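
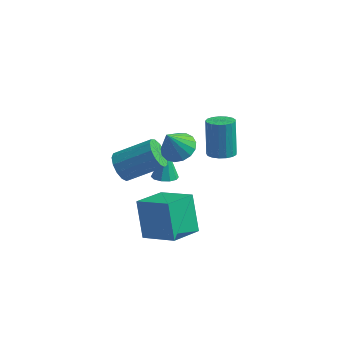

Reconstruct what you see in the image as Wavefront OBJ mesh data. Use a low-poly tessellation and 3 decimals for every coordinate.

v -0.309 0.796 1.002
v 0.05 0.324 1.269
v -0.232 1.012 2.864
v -0.591 1.484 2.598
v 0.256 0.549 1.209
v -0.026 1.237 2.804
v 0.333 0.831 1.101
v 0.051 1.518 2.696
v 0.262 1.104 0.97
v -0.02 1.792 2.566
v 0.061 1.307 0.847
v -0.221 1.995 2.443
v -0.225 1.393 0.76
v -0.507 2.081 2.355
v -0.53 1.342 0.728
v -0.812 2.03 2.323
v -0.784 1.166 0.759
v -1.067 1.854 2.354
v -0.93 0.905 0.845
v -1.212 1.593 2.441
v -0.934 0.62 0.968
v -1.216 1.307 2.563
v -0.794 0.374 1.098
v -1.076 1.062 2.694
v -0.543 0.225 1.207
v -0.825 0.913 2.802
v -0.239 0.207 1.269
v -0.521 0.895 2.864
v -1.473 -1.472 3.249
v -0.711 -1.549 3.443
v -1.827 -1.948 4.451
v -0.798 -1.199 3.556
v -1.04 -0.911 3.599
v -1.381 -0.752 3.562
v -1.743 -0.758 3.453
v -2.043 -0.927 3.297
v -2.213 -1.221 3.131
v -2.213 -1.573 2.991
v -2.044 -1.901 2.911
v -1.743 -2.131 2.908
v -1.381 -2.21 2.984
v -1.04 -2.12 3.12
v -0.798 -1.882 3.286
v -3.643 -2.484 2.152
v -3.234 -2.581 1.556
v -1.767 -2.013 2.471
v -2.177 -1.916 3.068
v -3.373 -2.195 1.539
v -1.906 -1.626 2.454
v -3.598 -1.9 1.717
v -2.131 -1.332 2.632
v -3.838 -1.791 2.033
v -2.371 -1.222 2.948
v -4.016 -1.902 2.387
v -2.549 -1.333 3.302
v -4.075 -2.197 2.666
v -2.608 -1.629 3.582
v -3.998 -2.584 2.783
v -2.531 -2.016 3.698
v -3.808 -2.939 2.699
v -2.341 -2.371 3.614
v -3.566 -3.15 2.441
v -2.099 -2.582 3.357
v -3.348 -3.149 2.092
v -1.881 -2.581 3.007
v -3.225 -2.937 1.762
v -1.758 -2.369 2.677
v -2.521 -0.692 -1.072
v -3.141 -2.053 -0.561
v -0.968 -1.103 -0.282
v -1.588 -2.464 0.229
v -1.952 -1.536 -2.629
v -2.572 -2.897 -2.118
v -0.399 -1.947 -1.839
v -1.019 -3.308 -1.328
v -2.673 0.218 -0.903
v -2.096 0.092 -0.795
v -2.807 0.842 0.543
v -2.113 0.432 -0.943
v -2.345 0.689 -1.076
v -2.701 0.767 -1.143
v -3.047 0.635 -1.118
v -3.249 0.343 -1.011
v -3.232 0.004 -0.862
v -3 -0.254 -0.729
v -2.644 -0.331 -0.663
v -2.298 -0.199 -0.687
f 2 1 5
f 2 5 3
f 3 5 6
f 3 6 4
f 5 1 7
f 5 7 6
f 6 7 8
f 6 8 4
f 7 1 9
f 7 9 8
f 8 9 10
f 8 10 4
f 9 1 11
f 9 11 10
f 10 11 12
f 10 12 4
f 11 1 13
f 11 13 12
f 12 13 14
f 12 14 4
f 13 1 15
f 13 15 14
f 14 15 16
f 14 16 4
f 15 1 17
f 15 17 16
f 16 17 18
f 16 18 4
f 17 1 19
f 17 19 18
f 18 19 20
f 18 20 4
f 19 1 21
f 19 21 20
f 20 21 22
f 20 22 4
f 21 1 23
f 21 23 22
f 22 23 24
f 22 24 4
f 23 1 25
f 23 25 24
f 24 25 26
f 24 26 4
f 25 1 27
f 25 27 26
f 26 27 28
f 26 28 4
f 27 1 2
f 27 2 28
f 28 2 3
f 28 3 4
f 30 29 32
f 30 32 31
f 32 29 33
f 32 33 31
f 33 29 34
f 33 34 31
f 34 29 35
f 34 35 31
f 35 29 36
f 35 36 31
f 36 29 37
f 36 37 31
f 37 29 38
f 37 38 31
f 38 29 39
f 38 39 31
f 39 29 40
f 39 40 31
f 40 29 41
f 40 41 31
f 41 29 42
f 41 42 31
f 42 29 43
f 42 43 31
f 43 29 30
f 43 30 31
f 45 44 48
f 45 48 46
f 46 48 49
f 46 49 47
f 48 44 50
f 48 50 49
f 49 50 51
f 49 51 47
f 50 44 52
f 50 52 51
f 51 52 53
f 51 53 47
f 52 44 54
f 52 54 53
f 53 54 55
f 53 55 47
f 54 44 56
f 54 56 55
f 55 56 57
f 55 57 47
f 56 44 58
f 56 58 57
f 57 58 59
f 57 59 47
f 58 44 60
f 58 60 59
f 59 60 61
f 59 61 47
f 60 44 62
f 60 62 61
f 61 62 63
f 61 63 47
f 62 44 64
f 62 64 63
f 63 64 65
f 63 65 47
f 64 44 66
f 64 66 65
f 65 66 67
f 65 67 47
f 66 44 45
f 66 45 67
f 67 45 46
f 67 46 47
f 69 71 68
f 72 69 68
f 68 71 70
f 70 72 68
f 69 75 71
f 73 69 72
f 73 75 69
f 71 75 70
f 74 72 70
f 70 75 74
f 74 73 72
f 75 73 74
f 77 76 79
f 77 79 78
f 79 76 80
f 79 80 78
f 80 76 81
f 80 81 78
f 81 76 82
f 81 82 78
f 82 76 83
f 82 83 78
f 83 76 84
f 83 84 78
f 84 76 85
f 84 85 78
f 85 76 86
f 85 86 78
f 86 76 87
f 86 87 78
f 87 76 77
f 87 77 78



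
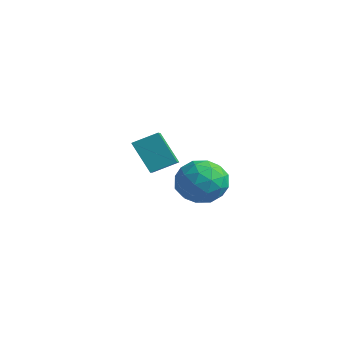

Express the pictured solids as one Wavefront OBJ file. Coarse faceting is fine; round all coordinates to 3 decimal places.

v -0.315 -1.246 -2.836
v 0.15 -0.665 -3.518
v 1.13 -1.635 -2.182
v 1.595 -1.054 -2.864
v 1.029 -0.632 -2.142
v 0.136 -0.391 -2.546
v 1.144 -1.909 -3.154
v 0.251 -1.668 -3.558
v 1.052 -1.074 -3.714
v 0.981 -0.285 -3.089
v 0.299 -2.015 -2.611
v 0.228 -1.226 -1.986
v -0.209 -0.921 -3.235
v 1.489 -1.379 -2.465
v 1.157 -1.131 -2.041
v 1.43 -0.789 -2.442
v -0.217 -0.76 -2.664
v 0.056 -0.419 -3.064
v 0.573 -0.399 -2.255
v 1.224 -1.881 -2.636
v 1.497 -1.54 -3.036
v -0.15 -1.511 -3.258
v 0.123 -1.169 -3.659
v 0.707 -1.901 -3.445
v 0.594 -0.82 -3.75
v 1.443 -1.049 -3.366
v 1.178 -1.551 -3.536
v 0.653 -1.41 -3.774
v 0.553 -0.356 -3.383
v 1.402 -0.585 -2.998
v 1.069 -0.337 -2.574
v 0.545 -0.196 -2.812
v 1.082 -0.597 -3.498
v -0.122 -1.715 -2.702
v 0.727 -1.944 -2.317
v 0.735 -2.104 -2.888
v 0.211 -1.963 -3.126
v -0.163 -1.251 -2.334
v 0.686 -1.48 -1.95
v 0.627 -0.89 -1.926
v 0.102 -0.749 -2.164
v 0.198 -1.703 -2.202
v -3.435 -0.305 -3.884
v -4.261 -0.547 -2.62
v -2.955 0.526 -3.411
v -3.781 0.284 -2.147
v -2.759 -0.884 -3.553
v -3.585 -1.126 -2.289
v -2.279 -0.053 -3.08
v -3.105 -0.295 -1.816
f 1 38 17
f 38 12 41
f 17 41 6
f 38 41 17
f 1 17 13
f 17 6 18
f 13 18 2
f 17 18 13
f 1 13 22
f 13 2 23
f 22 23 8
f 13 23 22
f 1 22 34
f 22 8 37
f 34 37 11
f 22 37 34
f 1 34 38
f 34 11 42
f 38 42 12
f 34 42 38
f 2 18 29
f 18 6 32
f 29 32 10
f 18 32 29
f 6 41 19
f 41 12 40
f 19 40 5
f 41 40 19
f 12 42 39
f 42 11 35
f 39 35 3
f 42 35 39
f 11 37 36
f 37 8 24
f 36 24 7
f 37 24 36
f 8 23 28
f 23 2 25
f 28 25 9
f 23 25 28
f 4 30 16
f 30 10 31
f 16 31 5
f 30 31 16
f 4 16 14
f 16 5 15
f 14 15 3
f 16 15 14
f 4 14 21
f 14 3 20
f 21 20 7
f 14 20 21
f 4 21 26
f 21 7 27
f 26 27 9
f 21 27 26
f 4 26 30
f 26 9 33
f 30 33 10
f 26 33 30
f 5 31 19
f 31 10 32
f 19 32 6
f 31 32 19
f 3 15 39
f 15 5 40
f 39 40 12
f 15 40 39
f 7 20 36
f 20 3 35
f 36 35 11
f 20 35 36
f 9 27 28
f 27 7 24
f 28 24 8
f 27 24 28
f 10 33 29
f 33 9 25
f 29 25 2
f 33 25 29
f 44 46 43
f 47 44 43
f 43 46 45
f 45 47 43
f 44 50 46
f 48 44 47
f 48 50 44
f 46 50 45
f 49 47 45
f 45 50 49
f 49 48 47
f 50 48 49



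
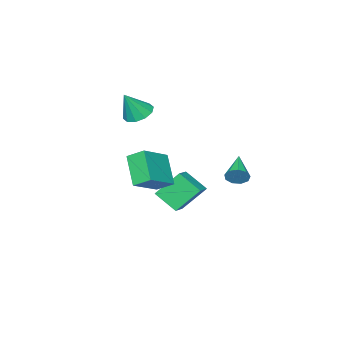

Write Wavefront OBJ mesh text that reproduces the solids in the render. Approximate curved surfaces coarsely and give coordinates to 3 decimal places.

v -2.459 3.143 -0.17
v -2.075 3.001 0.296
v -3.621 2.037 0.45
v -2.325 3.326 0.407
v -2.637 3.565 0.247
v -2.866 3.606 -0.108
v -2.904 3.43 -0.492
v -2.733 3.12 -0.726
v -2.435 2.82 -0.699
v -2.147 2.671 -0.426
v -2.005 2.743 -0.032
v -0.939 -0.868 -2.006
v -1.555 -2.048 -0.649
v -1.319 -0.026 -1.446
v -1.934 -1.206 -0.089
v 0.694 -0.714 -1.131
v 0.079 -1.894 0.226
v 0.315 0.128 -0.571
v -0.301 -1.052 0.786
v -2.228 -3.684 1.9
v -1.613 -3.166 1.623
v -1.452 -3.856 3.3
v -1.978 -2.873 1.861
v -2.438 -2.889 2.114
v -2.818 -3.209 2.285
v -2.972 -3.71 2.309
v -2.843 -4.202 2.177
v -2.478 -4.495 1.939
v -2.018 -4.479 1.686
v -1.638 -4.159 1.515
v -1.484 -3.658 1.491
v -4.325 -0.947 -3.122
v -3.993 -2.131 -2.245
v -3.4 -0.413 -2.751
v -3.068 -1.597 -1.874
v -3.352 -1.683 -4.486
v -3.02 -2.867 -3.609
v -2.427 -1.149 -4.115
v -2.095 -2.333 -3.238
f 2 1 4
f 2 4 3
f 4 1 5
f 4 5 3
f 5 1 6
f 5 6 3
f 6 1 7
f 6 7 3
f 7 1 8
f 7 8 3
f 8 1 9
f 8 9 3
f 9 1 10
f 9 10 3
f 10 1 11
f 10 11 3
f 11 1 2
f 11 2 3
f 13 15 12
f 16 13 12
f 12 15 14
f 14 16 12
f 13 19 15
f 17 13 16
f 17 19 13
f 15 19 14
f 18 16 14
f 14 19 18
f 18 17 16
f 19 17 18
f 21 20 23
f 21 23 22
f 23 20 24
f 23 24 22
f 24 20 25
f 24 25 22
f 25 20 26
f 25 26 22
f 26 20 27
f 26 27 22
f 27 20 28
f 27 28 22
f 28 20 29
f 28 29 22
f 29 20 30
f 29 30 22
f 30 20 31
f 30 31 22
f 31 20 21
f 31 21 22
f 33 35 32
f 36 33 32
f 32 35 34
f 34 36 32
f 33 39 35
f 37 33 36
f 37 39 33
f 35 39 34
f 38 36 34
f 34 39 38
f 38 37 36
f 39 37 38



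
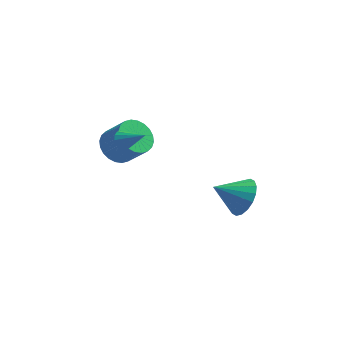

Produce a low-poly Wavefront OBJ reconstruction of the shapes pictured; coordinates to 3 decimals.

v -3.505 0.831 1.976
v -3.225 1.179 1.69
v -2.435 0.569 2.704
v -3.33 1.325 1.897
v -3.482 1.339 2.125
v -3.64 1.217 2.313
v -3.762 0.991 2.411
v -3.815 0.722 2.392
v -3.784 0.483 2.262
v -3.679 0.337 2.055
v -3.527 0.323 1.826
v -3.369 0.445 1.638
v -3.248 0.671 1.541
v -3.195 0.94 1.56
v -4.19 3.296 -0.646
v -3.526 3.881 -1.02
v -2.567 3.528 0.132
v -3.23 2.944 0.506
v -3.711 4.115 -0.794
v -2.752 3.763 0.358
v -3.969 4.225 -0.546
v -3.01 3.873 0.606
v -4.261 4.194 -0.312
v -3.301 3.841 0.84
v -4.541 4.026 -0.13
v -3.582 3.673 1.022
v -4.768 3.746 -0.026
v -3.809 3.394 1.126
v -4.907 3.399 -0.017
v -3.948 3.046 1.135
v -4.937 3.035 -0.103
v -3.978 2.683 1.049
v -4.853 2.712 -0.272
v -3.894 2.359 0.88
v -4.668 2.477 -0.498
v -3.709 2.125 0.654
v -4.41 2.367 -0.746
v -3.451 2.015 0.406
v -4.119 2.399 -0.98
v -3.159 2.046 0.172
v -3.838 2.567 -1.162
v -2.879 2.214 -0.01
v -3.611 2.846 -1.266
v -2.652 2.494 -0.114
v -3.472 3.194 -1.275
v -2.513 2.841 -0.123
v -3.442 3.557 -1.189
v -2.483 3.205 -0.037
v 1.59 3.604 -3.932
v 2.044 4.055 -3.074
v 0.23 3.256 -3.028
v 1.816 4.42 -3.277
v 1.543 4.624 -3.61
v 1.279 4.626 -4.006
v 1.077 4.425 -4.388
v 0.976 4.062 -4.679
v 0.997 3.609 -4.823
v 1.136 3.154 -4.79
v 1.364 2.789 -4.587
v 1.638 2.585 -4.254
v 1.901 2.583 -3.858
v 2.104 2.784 -3.476
v 2.204 3.147 -3.184
v 2.183 3.6 -3.041
f 2 1 4
f 2 4 3
f 4 1 5
f 4 5 3
f 5 1 6
f 5 6 3
f 6 1 7
f 6 7 3
f 7 1 8
f 7 8 3
f 8 1 9
f 8 9 3
f 9 1 10
f 9 10 3
f 10 1 11
f 10 11 3
f 11 1 12
f 11 12 3
f 12 1 13
f 12 13 3
f 13 1 14
f 13 14 3
f 14 1 2
f 14 2 3
f 16 15 19
f 16 19 17
f 17 19 20
f 17 20 18
f 19 15 21
f 19 21 20
f 20 21 22
f 20 22 18
f 21 15 23
f 21 23 22
f 22 23 24
f 22 24 18
f 23 15 25
f 23 25 24
f 24 25 26
f 24 26 18
f 25 15 27
f 25 27 26
f 26 27 28
f 26 28 18
f 27 15 29
f 27 29 28
f 28 29 30
f 28 30 18
f 29 15 31
f 29 31 30
f 30 31 32
f 30 32 18
f 31 15 33
f 31 33 32
f 32 33 34
f 32 34 18
f 33 15 35
f 33 35 34
f 34 35 36
f 34 36 18
f 35 15 37
f 35 37 36
f 36 37 38
f 36 38 18
f 37 15 39
f 37 39 38
f 38 39 40
f 38 40 18
f 39 15 41
f 39 41 40
f 40 41 42
f 40 42 18
f 41 15 43
f 41 43 42
f 42 43 44
f 42 44 18
f 43 15 45
f 43 45 44
f 44 45 46
f 44 46 18
f 45 15 47
f 45 47 46
f 46 47 48
f 46 48 18
f 47 15 16
f 47 16 48
f 48 16 17
f 48 17 18
f 50 49 52
f 50 52 51
f 52 49 53
f 52 53 51
f 53 49 54
f 53 54 51
f 54 49 55
f 54 55 51
f 55 49 56
f 55 56 51
f 56 49 57
f 56 57 51
f 57 49 58
f 57 58 51
f 58 49 59
f 58 59 51
f 59 49 60
f 59 60 51
f 60 49 61
f 60 61 51
f 61 49 62
f 61 62 51
f 62 49 63
f 62 63 51
f 63 49 64
f 63 64 51
f 64 49 50
f 64 50 51



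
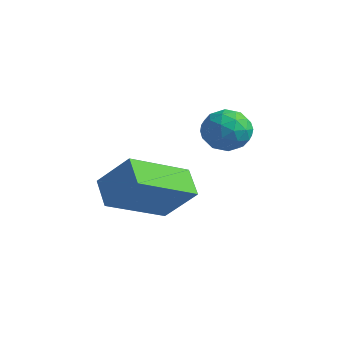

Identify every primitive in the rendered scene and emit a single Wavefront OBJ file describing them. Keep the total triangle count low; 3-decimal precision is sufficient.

v -1.895 -2.792 -0.717
v -2.107 -4.566 0.114
v -1.034 -2.443 0.249
v -1.246 -4.216 1.08
v -1.174 -3.124 -1.24
v -1.386 -4.897 -0.409
v -0.313 -2.774 -0.274
v -0.525 -4.548 0.557
v -0.759 -0.826 0.965
v -0.286 -0.924 1.507
v -1.374 -1.756 1.333
v -0.901 -1.854 1.875
v -1.342 -1.278 1.878
v -0.963 -0.703 1.651
v -0.697 -1.977 1.189
v -0.318 -1.402 0.962
v -0.248 -1.635 1.645
v -0.647 -1.203 2.071
v -1.013 -1.477 0.769
v -1.412 -1.045 1.195
v -0.469 -0.793 1.204
v -1.191 -1.887 1.636
v -1.451 -1.548 1.638
v -1.173 -1.606 1.957
v -0.866 -0.664 1.288
v -0.588 -0.721 1.606
v -1.209 -0.929 1.825
v -1.072 -1.959 1.234
v -0.794 -2.016 1.552
v -0.487 -1.074 0.883
v -0.209 -1.132 1.202
v -0.451 -1.751 1.015
v -0.169 -1.269 1.603
v -0.53 -1.815 1.82
v -0.41 -1.888 1.417
v -0.187 -1.55 1.283
v -0.403 -1.015 1.854
v -0.764 -1.562 2.07
v -1.023 -1.223 2.072
v -0.8 -0.885 1.938
v -0.381 -1.433 1.935
v -0.896 -1.118 0.77
v -1.257 -1.665 0.986
v -0.86 -1.795 0.902
v -0.637 -1.457 0.768
v -1.13 -0.865 1.02
v -1.491 -1.411 1.237
v -1.473 -1.13 1.557
v -1.25 -0.792 1.423
v -1.279 -1.247 0.905
f 2 4 1
f 5 2 1
f 1 4 3
f 3 5 1
f 2 8 4
f 6 2 5
f 6 8 2
f 4 8 3
f 7 5 3
f 3 8 7
f 7 6 5
f 8 6 7
f 9 46 25
f 46 20 49
f 25 49 14
f 46 49 25
f 9 25 21
f 25 14 26
f 21 26 10
f 25 26 21
f 9 21 30
f 21 10 31
f 30 31 16
f 21 31 30
f 9 30 42
f 30 16 45
f 42 45 19
f 30 45 42
f 9 42 46
f 42 19 50
f 46 50 20
f 42 50 46
f 10 26 37
f 26 14 40
f 37 40 18
f 26 40 37
f 14 49 27
f 49 20 48
f 27 48 13
f 49 48 27
f 20 50 47
f 50 19 43
f 47 43 11
f 50 43 47
f 19 45 44
f 45 16 32
f 44 32 15
f 45 32 44
f 16 31 36
f 31 10 33
f 36 33 17
f 31 33 36
f 12 38 24
f 38 18 39
f 24 39 13
f 38 39 24
f 12 24 22
f 24 13 23
f 22 23 11
f 24 23 22
f 12 22 29
f 22 11 28
f 29 28 15
f 22 28 29
f 12 29 34
f 29 15 35
f 34 35 17
f 29 35 34
f 12 34 38
f 34 17 41
f 38 41 18
f 34 41 38
f 13 39 27
f 39 18 40
f 27 40 14
f 39 40 27
f 11 23 47
f 23 13 48
f 47 48 20
f 23 48 47
f 15 28 44
f 28 11 43
f 44 43 19
f 28 43 44
f 17 35 36
f 35 15 32
f 36 32 16
f 35 32 36
f 18 41 37
f 41 17 33
f 37 33 10
f 41 33 37



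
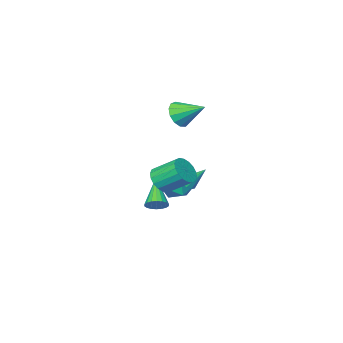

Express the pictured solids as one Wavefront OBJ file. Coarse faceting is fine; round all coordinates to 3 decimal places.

v -1.394 -3.183 -3.1
v -0.626 -3.696 -3.686
v -2.634 -4.224 -3.814
v -1.866 -4.737 -4.4
v -1.902 -4.864 -3.314
v -1.136 -4.221 -2.873
v -2.124 -3.699 -4.627
v -1.358 -3.056 -4.186
v -1.077 -4.015 -4.629
v -0.94 -4.735 -3.818
v -2.32 -3.185 -3.682
v -2.183 -3.905 -2.871
v 3.665 1.117 -1.992
v 4.232 0.822 -1.875
v 2.735 -0.137 -0.648
v 4.229 1.035 -1.679
v 4.114 1.264 -1.545
v 3.91 1.464 -1.499
v 3.657 1.595 -1.551
v 3.406 1.632 -1.69
v 3.207 1.567 -1.889
v 3.098 1.412 -2.109
v 3.102 1.2 -2.305
v 3.217 0.971 -2.439
v 3.421 0.771 -2.484
v 3.673 0.639 -2.432
v 3.924 0.603 -2.293
v 4.123 0.668 -2.094
v 0.346 -1.209 3.04
v 0.676 -1.522 3.828
v -0.286 0.189 3.86
v 1.046 -1.234 3.621
v 1.193 -0.938 3.229
v 1.072 -0.728 2.777
v 0.719 -0.671 2.409
v 0.248 -0.785 2.241
v -0.192 -1.034 2.327
v -0.461 -1.338 2.639
v -0.474 -1.602 3.078
v -0.227 -1.741 3.506
v 0.201 -1.711 3.785
v 4.247 2.288 0.403
v 5.03 2.657 0.49
v 4.376 3.822 1.424
v 3.593 3.452 1.337
v 4.887 2.83 0.174
v 4.234 3.995 1.108
v 4.618 2.896 -0.096
v 3.964 4.061 0.838
v 4.275 2.841 -0.268
v 3.622 4.006 0.667
v 3.927 2.677 -0.306
v 3.273 3.842 0.628
v 3.642 2.435 -0.204
v 2.988 3.6 0.73
v 3.477 2.164 0.018
v 2.823 3.329 0.952
v 3.464 1.918 0.316
v 2.81 3.083 1.25
v 3.606 1.745 0.632
v 2.953 2.91 1.566
v 3.876 1.679 0.902
v 3.222 2.844 1.836
v 4.218 1.734 1.073
v 3.565 2.899 2.008
v 4.567 1.898 1.112
v 3.913 3.063 2.046
v 4.852 2.14 1.01
v 4.198 3.305 1.944
v 5.017 2.411 0.788
v 4.363 3.576 1.722
v 1.216 0.643 -1.214
v 1.582 0.983 -1.315
v 0.724 1.517 -0.046
v 1.327 1.062 -1.482
v 1.029 0.981 -1.546
v 0.803 0.771 -1.484
v 0.734 0.512 -1.319
v 0.85 0.302 -1.113
v 1.105 0.223 -0.946
v 1.403 0.304 -0.882
v 1.629 0.514 -0.944
v 1.697 0.774 -1.109
f 1 12 6
f 1 6 2
f 1 2 8
f 1 8 11
f 1 11 12
f 2 6 10
f 6 12 5
f 12 11 3
f 11 8 7
f 8 2 9
f 4 10 5
f 4 5 3
f 4 3 7
f 4 7 9
f 4 9 10
f 5 10 6
f 3 5 12
f 7 3 11
f 9 7 8
f 10 9 2
f 14 13 16
f 14 16 15
f 16 13 17
f 16 17 15
f 17 13 18
f 17 18 15
f 18 13 19
f 18 19 15
f 19 13 20
f 19 20 15
f 20 13 21
f 20 21 15
f 21 13 22
f 21 22 15
f 22 13 23
f 22 23 15
f 23 13 24
f 23 24 15
f 24 13 25
f 24 25 15
f 25 13 26
f 25 26 15
f 26 13 27
f 26 27 15
f 27 13 28
f 27 28 15
f 28 13 14
f 28 14 15
f 30 29 32
f 30 32 31
f 32 29 33
f 32 33 31
f 33 29 34
f 33 34 31
f 34 29 35
f 34 35 31
f 35 29 36
f 35 36 31
f 36 29 37
f 36 37 31
f 37 29 38
f 37 38 31
f 38 29 39
f 38 39 31
f 39 29 40
f 39 40 31
f 40 29 41
f 40 41 31
f 41 29 30
f 41 30 31
f 43 42 46
f 43 46 44
f 44 46 47
f 44 47 45
f 46 42 48
f 46 48 47
f 47 48 49
f 47 49 45
f 48 42 50
f 48 50 49
f 49 50 51
f 49 51 45
f 50 42 52
f 50 52 51
f 51 52 53
f 51 53 45
f 52 42 54
f 52 54 53
f 53 54 55
f 53 55 45
f 54 42 56
f 54 56 55
f 55 56 57
f 55 57 45
f 56 42 58
f 56 58 57
f 57 58 59
f 57 59 45
f 58 42 60
f 58 60 59
f 59 60 61
f 59 61 45
f 60 42 62
f 60 62 61
f 61 62 63
f 61 63 45
f 62 42 64
f 62 64 63
f 63 64 65
f 63 65 45
f 64 42 66
f 64 66 65
f 65 66 67
f 65 67 45
f 66 42 68
f 66 68 67
f 67 68 69
f 67 69 45
f 68 42 70
f 68 70 69
f 69 70 71
f 69 71 45
f 70 42 43
f 70 43 71
f 71 43 44
f 71 44 45
f 73 72 75
f 73 75 74
f 75 72 76
f 75 76 74
f 76 72 77
f 76 77 74
f 77 72 78
f 77 78 74
f 78 72 79
f 78 79 74
f 79 72 80
f 79 80 74
f 80 72 81
f 80 81 74
f 81 72 82
f 81 82 74
f 82 72 83
f 82 83 74
f 83 72 73
f 83 73 74



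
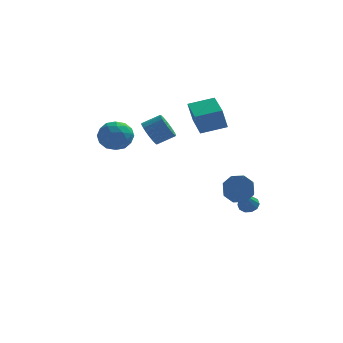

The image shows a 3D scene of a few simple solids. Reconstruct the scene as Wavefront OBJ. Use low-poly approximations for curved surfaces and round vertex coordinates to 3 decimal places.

v -4.274 3.789 1.808
v -3.681 3.61 2.632
v -3.579 2.49 1.028
v -2.986 2.311 1.852
v -4.002 2.146 1.902
v -4.432 2.949 2.384
v -2.828 3.151 1.276
v -3.258 3.954 1.758
v -2.788 3.216 2.303
v -3.514 2.595 2.69
v -3.746 3.505 0.97
v -4.472 2.884 1.357
v -4.038 3.814 2.289
v -3.222 2.286 1.371
v -3.819 2.19 1.4
v -3.471 2.085 1.885
v -4.48 3.425 2.143
v -4.132 3.32 2.627
v -4.32 2.46 2.198
v -3.128 2.78 1.033
v -2.78 2.675 1.517
v -3.789 4.015 1.775
v -3.441 3.91 2.26
v -2.94 3.64 1.462
v -3.165 3.477 2.58
v -2.757 2.713 2.121
v -2.664 3.207 1.782
v -2.916 3.679 2.066
v -3.592 3.112 2.807
v -3.183 2.348 2.348
v -3.781 2.251 2.378
v -4.033 2.723 2.661
v -3.067 2.88 2.614
v -4.077 3.752 1.312
v -3.668 2.988 0.853
v -3.227 3.377 0.999
v -3.479 3.849 1.282
v -4.503 3.387 1.539
v -4.095 2.623 1.08
v -4.344 2.421 1.594
v -4.596 2.893 1.878
v -4.193 3.22 1.046
v -1.646 -0.172 3.306
v -1.318 0.125 2.65
v -0.367 0.288 3.199
v -0.694 -0.008 3.854
v -1.445 0.393 2.791
v -0.494 0.556 3.339
v -1.607 0.564 3.02
v -0.656 0.727 3.569
v -1.775 0.608 3.299
v -0.824 0.771 3.848
v -1.921 0.517 3.579
v -0.97 0.68 4.127
v -2.019 0.306 3.811
v -1.068 0.47 4.36
v -2.053 0.014 3.957
v -1.102 0.177 4.505
v -2.016 -0.311 3.989
v -1.065 -0.148 4.538
v -1.915 -0.612 3.904
v -0.964 -0.449 4.452
v -1.767 -0.836 3.715
v -0.816 -0.673 4.263
v -1.599 -0.946 3.455
v -0.648 -0.783 4.004
v -1.438 -0.922 3.17
v -0.487 -0.758 3.718
v -1.314 -0.768 2.908
v -0.362 -0.605 3.456
v -1.246 -0.511 2.714
v -0.295 -0.347 3.263
v -1.248 -0.195 2.623
v -0.297 -0.032 3.172
v 2.915 -2.13 0.295
v 3.641 -1.938 0.599
v 3.65 -3.098 1.309
v 2.925 -3.29 1.005
v 3.174 -1.728 0.948
v 3.183 -2.887 1.659
v 2.555 -1.753 0.915
v 2.565 -2.913 1.625
v 2.148 -2 0.518
v 2.157 -3.159 1.229
v 2.19 -2.322 -0.009
v 2.199 -3.482 0.701
v 2.657 -2.533 -0.359
v 2.666 -3.692 0.352
v 3.275 -2.507 -0.325
v 3.285 -3.667 0.385
v 3.683 -2.261 0.071
v 3.692 -3.42 0.782
v 0.835 2.3 2.396
v 0.555 2.09 3.648
v 0.374 4.162 2.605
v 0.094 3.952 3.857
v 2.246 2.608 2.763
v 1.966 2.398 4.015
v 1.785 4.47 2.972
v 1.505 4.26 4.224
v 3.383 2.05 -2.616
v 3.958 1.955 -2.523
v 2.957 0.83 -1.224
v 3.854 2.233 -2.312
v 3.57 2.441 -2.216
v 3.215 2.5 -2.274
v 2.924 2.386 -2.463
v 2.809 2.144 -2.71
v 2.913 1.866 -2.921
v 3.197 1.658 -3.016
v 3.552 1.6 -2.959
v 3.843 1.713 -2.77
f 1 38 17
f 38 12 41
f 17 41 6
f 38 41 17
f 1 17 13
f 17 6 18
f 13 18 2
f 17 18 13
f 1 13 22
f 13 2 23
f 22 23 8
f 13 23 22
f 1 22 34
f 22 8 37
f 34 37 11
f 22 37 34
f 1 34 38
f 34 11 42
f 38 42 12
f 34 42 38
f 2 18 29
f 18 6 32
f 29 32 10
f 18 32 29
f 6 41 19
f 41 12 40
f 19 40 5
f 41 40 19
f 12 42 39
f 42 11 35
f 39 35 3
f 42 35 39
f 11 37 36
f 37 8 24
f 36 24 7
f 37 24 36
f 8 23 28
f 23 2 25
f 28 25 9
f 23 25 28
f 4 30 16
f 30 10 31
f 16 31 5
f 30 31 16
f 4 16 14
f 16 5 15
f 14 15 3
f 16 15 14
f 4 14 21
f 14 3 20
f 21 20 7
f 14 20 21
f 4 21 26
f 21 7 27
f 26 27 9
f 21 27 26
f 4 26 30
f 26 9 33
f 30 33 10
f 26 33 30
f 5 31 19
f 31 10 32
f 19 32 6
f 31 32 19
f 3 15 39
f 15 5 40
f 39 40 12
f 15 40 39
f 7 20 36
f 20 3 35
f 36 35 11
f 20 35 36
f 9 27 28
f 27 7 24
f 28 24 8
f 27 24 28
f 10 33 29
f 33 9 25
f 29 25 2
f 33 25 29
f 44 43 47
f 44 47 45
f 45 47 48
f 45 48 46
f 47 43 49
f 47 49 48
f 48 49 50
f 48 50 46
f 49 43 51
f 49 51 50
f 50 51 52
f 50 52 46
f 51 43 53
f 51 53 52
f 52 53 54
f 52 54 46
f 53 43 55
f 53 55 54
f 54 55 56
f 54 56 46
f 55 43 57
f 55 57 56
f 56 57 58
f 56 58 46
f 57 43 59
f 57 59 58
f 58 59 60
f 58 60 46
f 59 43 61
f 59 61 60
f 60 61 62
f 60 62 46
f 61 43 63
f 61 63 62
f 62 63 64
f 62 64 46
f 63 43 65
f 63 65 64
f 64 65 66
f 64 66 46
f 65 43 67
f 65 67 66
f 66 67 68
f 66 68 46
f 67 43 69
f 67 69 68
f 68 69 70
f 68 70 46
f 69 43 71
f 69 71 70
f 70 71 72
f 70 72 46
f 71 43 73
f 71 73 72
f 72 73 74
f 72 74 46
f 73 43 44
f 73 44 74
f 74 44 45
f 74 45 46
f 76 75 79
f 76 79 77
f 77 79 80
f 77 80 78
f 79 75 81
f 79 81 80
f 80 81 82
f 80 82 78
f 81 75 83
f 81 83 82
f 82 83 84
f 82 84 78
f 83 75 85
f 83 85 84
f 84 85 86
f 84 86 78
f 85 75 87
f 85 87 86
f 86 87 88
f 86 88 78
f 87 75 89
f 87 89 88
f 88 89 90
f 88 90 78
f 89 75 91
f 89 91 90
f 90 91 92
f 90 92 78
f 91 75 76
f 91 76 92
f 92 76 77
f 92 77 78
f 94 96 93
f 97 94 93
f 93 96 95
f 95 97 93
f 94 100 96
f 98 94 97
f 98 100 94
f 96 100 95
f 99 97 95
f 95 100 99
f 99 98 97
f 100 98 99
f 102 101 104
f 102 104 103
f 104 101 105
f 104 105 103
f 105 101 106
f 105 106 103
f 106 101 107
f 106 107 103
f 107 101 108
f 107 108 103
f 108 101 109
f 108 109 103
f 109 101 110
f 109 110 103
f 110 101 111
f 110 111 103
f 111 101 112
f 111 112 103
f 112 101 102
f 112 102 103



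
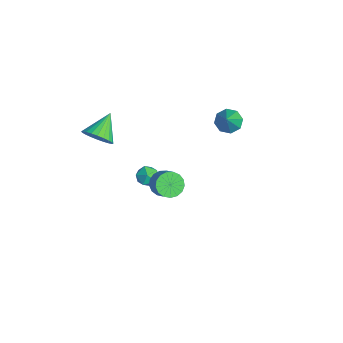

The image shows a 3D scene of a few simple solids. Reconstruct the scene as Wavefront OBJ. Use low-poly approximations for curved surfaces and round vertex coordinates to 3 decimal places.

v -2.916 -4.16 1.222
v -2.323 -4.297 2.028
v -3.984 -3.04 2.198
v -2.151 -3.986 1.858
v -2.096 -3.701 1.592
v -2.166 -3.486 1.269
v -2.349 -3.374 0.939
v -2.62 -3.381 0.652
v -2.935 -3.507 0.452
v -3.247 -3.733 0.369
v -3.509 -4.023 0.416
v -3.681 -4.335 0.586
v -3.736 -4.62 0.852
v -3.667 -4.835 1.175
v -3.483 -4.947 1.505
v -3.213 -4.939 1.792
v -2.897 -4.813 1.992
v -2.585 -4.588 2.075
v 1.064 -1.448 -0.066
v 1.585 -1.205 -0.692
v 2.517 -1.109 0.12
v 1.996 -1.352 0.746
v 1.429 -0.856 -0.555
v 2.361 -0.76 0.258
v 1.189 -0.642 -0.305
v 2.121 -0.546 0.508
v 0.921 -0.613 -0.001
v 1.853 -0.517 0.812
v 0.685 -0.775 0.289
v 1.617 -0.679 1.101
v 0.537 -1.091 0.497
v 1.468 -0.995 1.309
v 0.509 -1.489 0.576
v 1.44 -1.394 1.388
v 0.608 -1.878 0.508
v 1.54 -1.782 1.32
v 0.812 -2.168 0.308
v 1.743 -2.072 1.121
v 1.073 -2.293 0.023
v 2.005 -2.197 0.835
v 1.333 -2.225 -0.283
v 2.265 -2.129 0.53
v 1.531 -1.978 -0.539
v 2.463 -1.882 0.274
v 1.622 -1.61 -0.687
v 2.554 -1.515 0.126
v -3.049 3.877 0.145
v -2.388 3.793 -0.399
v -1.911 3.323 1.615
v -2.427 4.397 -0.141
v -2.83 4.697 0.284
v -3.362 4.516 0.628
v -3.71 3.961 0.688
v -3.671 3.356 0.43
v -3.268 3.057 0.005
v -2.736 3.238 -0.338
v -2.409 -0.651 -3.314
v -1.768 -1.008 -3.027
v -3.112 -1.672 -3.013
v -2.471 -2.029 -2.726
v -2.775 -1.405 -2.352
v -2.34 -0.774 -2.538
v -2.54 -1.906 -3.502
v -2.105 -1.275 -3.688
v -1.848 -1.784 -3.143
v -1.993 -1.474 -2.433
v -2.887 -1.206 -3.607
v -3.032 -0.896 -2.897
f 2 1 4
f 2 4 3
f 4 1 5
f 4 5 3
f 5 1 6
f 5 6 3
f 6 1 7
f 6 7 3
f 7 1 8
f 7 8 3
f 8 1 9
f 8 9 3
f 9 1 10
f 9 10 3
f 10 1 11
f 10 11 3
f 11 1 12
f 11 12 3
f 12 1 13
f 12 13 3
f 13 1 14
f 13 14 3
f 14 1 15
f 14 15 3
f 15 1 16
f 15 16 3
f 16 1 17
f 16 17 3
f 17 1 18
f 17 18 3
f 18 1 2
f 18 2 3
f 20 19 23
f 20 23 21
f 21 23 24
f 21 24 22
f 23 19 25
f 23 25 24
f 24 25 26
f 24 26 22
f 25 19 27
f 25 27 26
f 26 27 28
f 26 28 22
f 27 19 29
f 27 29 28
f 28 29 30
f 28 30 22
f 29 19 31
f 29 31 30
f 30 31 32
f 30 32 22
f 31 19 33
f 31 33 32
f 32 33 34
f 32 34 22
f 33 19 35
f 33 35 34
f 34 35 36
f 34 36 22
f 35 19 37
f 35 37 36
f 36 37 38
f 36 38 22
f 37 19 39
f 37 39 38
f 38 39 40
f 38 40 22
f 39 19 41
f 39 41 40
f 40 41 42
f 40 42 22
f 41 19 43
f 41 43 42
f 42 43 44
f 42 44 22
f 43 19 45
f 43 45 44
f 44 45 46
f 44 46 22
f 45 19 20
f 45 20 46
f 46 20 21
f 46 21 22
f 48 47 50
f 48 50 49
f 50 47 51
f 50 51 49
f 51 47 52
f 51 52 49
f 52 47 53
f 52 53 49
f 53 47 54
f 53 54 49
f 54 47 55
f 54 55 49
f 55 47 56
f 55 56 49
f 56 47 48
f 56 48 49
f 57 68 62
f 57 62 58
f 57 58 64
f 57 64 67
f 57 67 68
f 58 62 66
f 62 68 61
f 68 67 59
f 67 64 63
f 64 58 65
f 60 66 61
f 60 61 59
f 60 59 63
f 60 63 65
f 60 65 66
f 61 66 62
f 59 61 68
f 63 59 67
f 65 63 64
f 66 65 58



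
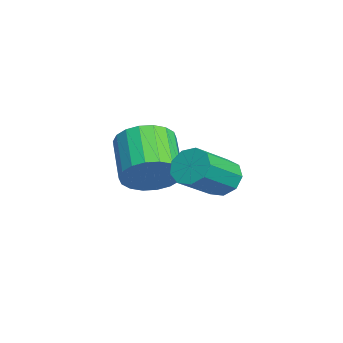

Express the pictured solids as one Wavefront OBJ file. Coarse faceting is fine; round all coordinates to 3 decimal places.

v 1.603 -3.073 -3.214
v 2.162 -3.717 -2.519
v 0.535 -3.931 -1.411
v -0.023 -3.287 -2.106
v 2.23 -3.27 -2.332
v 0.603 -3.484 -1.224
v 2.175 -2.784 -2.32
v 0.548 -2.998 -1.211
v 2.006 -2.355 -2.484
v 0.379 -2.569 -1.376
v 1.758 -2.068 -2.794
v 0.131 -2.282 -1.686
v 1.479 -1.98 -3.186
v -0.148 -2.194 -2.078
v 1.224 -2.109 -3.584
v -0.402 -2.323 -2.476
v 1.045 -2.429 -3.909
v -0.582 -2.643 -2.801
v 0.977 -2.876 -4.096
v -0.65 -3.09 -2.988
v 1.032 -3.362 -4.109
v -0.595 -3.576 -3
v 1.201 -3.791 -3.944
v -0.426 -4.005 -2.836
v 1.449 -4.078 -3.634
v -0.178 -4.292 -2.526
v 1.728 -4.166 -3.242
v 0.101 -4.38 -2.134
v 1.982 -4.037 -2.844
v 0.356 -4.251 -1.736
v 3.17 -0.755 -2.684
v 3.598 -0.115 -2.467
v 4.737 -1.204 -1.499
v 4.31 -1.845 -1.716
v 3.2 -0.207 -2.102
v 4.34 -1.296 -1.134
v 2.789 -0.556 -2.01
v 3.928 -1.645 -1.042
v 2.555 -0.998 -2.233
v 3.695 -2.087 -1.265
v 2.61 -1.326 -2.667
v 3.75 -2.416 -1.699
v 2.927 -1.388 -3.109
v 4.066 -2.477 -2.141
v 3.357 -1.153 -3.352
v 4.497 -2.243 -2.384
v 3.7 -0.733 -3.283
v 4.84 -1.822 -2.315
v 3.795 -0.323 -2.933
v 4.935 -1.412 -1.965
f 2 1 5
f 2 5 3
f 3 5 6
f 3 6 4
f 5 1 7
f 5 7 6
f 6 7 8
f 6 8 4
f 7 1 9
f 7 9 8
f 8 9 10
f 8 10 4
f 9 1 11
f 9 11 10
f 10 11 12
f 10 12 4
f 11 1 13
f 11 13 12
f 12 13 14
f 12 14 4
f 13 1 15
f 13 15 14
f 14 15 16
f 14 16 4
f 15 1 17
f 15 17 16
f 16 17 18
f 16 18 4
f 17 1 19
f 17 19 18
f 18 19 20
f 18 20 4
f 19 1 21
f 19 21 20
f 20 21 22
f 20 22 4
f 21 1 23
f 21 23 22
f 22 23 24
f 22 24 4
f 23 1 25
f 23 25 24
f 24 25 26
f 24 26 4
f 25 1 27
f 25 27 26
f 26 27 28
f 26 28 4
f 27 1 29
f 27 29 28
f 28 29 30
f 28 30 4
f 29 1 2
f 29 2 30
f 30 2 3
f 30 3 4
f 32 31 35
f 32 35 33
f 33 35 36
f 33 36 34
f 35 31 37
f 35 37 36
f 36 37 38
f 36 38 34
f 37 31 39
f 37 39 38
f 38 39 40
f 38 40 34
f 39 31 41
f 39 41 40
f 40 41 42
f 40 42 34
f 41 31 43
f 41 43 42
f 42 43 44
f 42 44 34
f 43 31 45
f 43 45 44
f 44 45 46
f 44 46 34
f 45 31 47
f 45 47 46
f 46 47 48
f 46 48 34
f 47 31 49
f 47 49 48
f 48 49 50
f 48 50 34
f 49 31 32
f 49 32 50
f 50 32 33
f 50 33 34



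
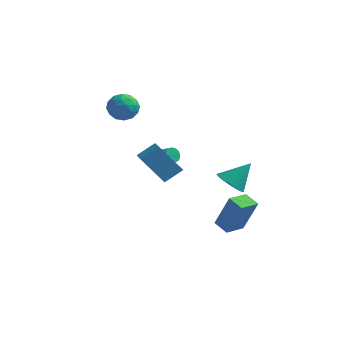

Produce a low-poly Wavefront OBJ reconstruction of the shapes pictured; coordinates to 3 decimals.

v -0.949 -3.117 2.037
v -0.231 -2.387 2.719
v 0.318 -2.963 0.537
v 1.036 -2.233 1.218
v -0.176 -4.367 2.562
v 0.542 -3.637 3.243
v 1.091 -4.213 1.061
v 1.809 -3.483 1.743
v -4.045 0.893 3.428
v -3.426 0.803 2.704
v -3.194 -0.083 4.276
v -2.575 -0.173 3.552
v -2.638 0.655 4.028
v -3.164 1.258 3.504
v -3.456 -0.538 3.476
v -3.982 0.065 2.952
v -3.062 -0.081 2.734
v -2.556 0.656 3.075
v -4.064 0.064 3.905
v -3.558 0.801 4.246
v -3.81 0.934 2.991
v -2.81 -0.214 3.989
v -2.847 0.273 4.269
v -2.483 0.22 3.843
v -3.656 1.201 3.461
v -3.292 1.148 3.036
v -2.829 1.061 3.815
v -3.328 -0.428 3.944
v -2.964 -0.481 3.519
v -4.137 0.5 3.137
v -3.773 0.447 2.711
v -3.791 -0.341 3.165
v -3.232 0.361 2.583
v -2.732 -0.213 3.082
v -3.25 -0.427 3.037
v -3.559 -0.072 2.729
v -2.935 0.795 2.784
v -2.435 0.221 3.283
v -2.472 0.707 3.562
v -2.781 1.062 3.254
v -2.721 0.275 2.802
v -4.185 0.499 3.697
v -3.685 -0.075 4.196
v -3.839 -0.342 3.726
v -4.148 0.013 3.418
v -3.888 0.933 3.898
v -3.388 0.359 4.397
v -3.061 0.792 4.251
v -3.37 1.147 3.943
v -3.899 0.445 4.178
v -0.887 -0.519 0.537
v -0.676 -0.659 0.106
v 0.338 -1.001 0.712
v 0.127 -0.861 1.143
v -0.62 -0.473 0.116
v 0.394 -0.815 0.723
v -0.604 -0.294 0.191
v 0.41 -0.635 0.798
v -0.632 -0.148 0.319
v 0.382 -0.49 0.925
v -0.698 -0.06 0.48
v 0.316 -0.402 1.086
v -0.793 -0.041 0.649
v 0.221 -0.383 1.255
v -0.902 -0.095 0.801
v 0.112 -0.437 1.408
v -1.009 -0.214 0.913
v 0.005 -0.555 1.52
v -1.098 -0.379 0.968
v -0.084 -0.721 1.574
v -1.154 -0.565 0.957
v -0.14 -0.907 1.564
v -1.17 -0.745 0.882
v -0.156 -1.086 1.489
v -1.142 -0.89 0.755
v -0.128 -1.232 1.361
v -1.076 -0.978 0.594
v -0.062 -1.32 1.2
v -0.981 -0.997 0.425
v 0.033 -1.339 1.031
v -0.872 -0.943 0.272
v 0.142 -1.285 0.879
v -0.765 -0.825 0.16
v 0.249 -1.166 0.767
v 2.589 -1.02 -3.44
v 3.382 -0.96 -1.4
v 3.069 0.178 -3.662
v 3.862 0.239 -1.622
v 3.438 -1.419 -3.758
v 4.231 -1.358 -1.718
v 3.918 -0.22 -3.98
v 4.711 -0.16 -1.94
v 2.289 1.961 -2.033
v 2.829 1.196 -1.872
v 3.151 2.839 -0.747
v 3.03 1.374 -2.128
v 3.118 1.641 -2.37
v 3.08 1.957 -2.56
v 2.921 2.273 -2.67
v 2.666 2.542 -2.683
v 2.354 2.722 -2.597
v 2.032 2.787 -2.425
v 1.749 2.726 -2.194
v 1.548 2.548 -1.938
v 1.46 2.281 -1.696
v 1.499 1.965 -1.506
v 1.657 1.648 -1.396
v 1.912 1.379 -1.383
v 2.224 1.199 -1.469
v 2.546 1.134 -1.641
f 2 4 1
f 5 2 1
f 1 4 3
f 3 5 1
f 2 8 4
f 6 2 5
f 6 8 2
f 4 8 3
f 7 5 3
f 3 8 7
f 7 6 5
f 8 6 7
f 9 46 25
f 46 20 49
f 25 49 14
f 46 49 25
f 9 25 21
f 25 14 26
f 21 26 10
f 25 26 21
f 9 21 30
f 21 10 31
f 30 31 16
f 21 31 30
f 9 30 42
f 30 16 45
f 42 45 19
f 30 45 42
f 9 42 46
f 42 19 50
f 46 50 20
f 42 50 46
f 10 26 37
f 26 14 40
f 37 40 18
f 26 40 37
f 14 49 27
f 49 20 48
f 27 48 13
f 49 48 27
f 20 50 47
f 50 19 43
f 47 43 11
f 50 43 47
f 19 45 44
f 45 16 32
f 44 32 15
f 45 32 44
f 16 31 36
f 31 10 33
f 36 33 17
f 31 33 36
f 12 38 24
f 38 18 39
f 24 39 13
f 38 39 24
f 12 24 22
f 24 13 23
f 22 23 11
f 24 23 22
f 12 22 29
f 22 11 28
f 29 28 15
f 22 28 29
f 12 29 34
f 29 15 35
f 34 35 17
f 29 35 34
f 12 34 38
f 34 17 41
f 38 41 18
f 34 41 38
f 13 39 27
f 39 18 40
f 27 40 14
f 39 40 27
f 11 23 47
f 23 13 48
f 47 48 20
f 23 48 47
f 15 28 44
f 28 11 43
f 44 43 19
f 28 43 44
f 17 35 36
f 35 15 32
f 36 32 16
f 35 32 36
f 18 41 37
f 41 17 33
f 37 33 10
f 41 33 37
f 52 51 55
f 52 55 53
f 53 55 56
f 53 56 54
f 55 51 57
f 55 57 56
f 56 57 58
f 56 58 54
f 57 51 59
f 57 59 58
f 58 59 60
f 58 60 54
f 59 51 61
f 59 61 60
f 60 61 62
f 60 62 54
f 61 51 63
f 61 63 62
f 62 63 64
f 62 64 54
f 63 51 65
f 63 65 64
f 64 65 66
f 64 66 54
f 65 51 67
f 65 67 66
f 66 67 68
f 66 68 54
f 67 51 69
f 67 69 68
f 68 69 70
f 68 70 54
f 69 51 71
f 69 71 70
f 70 71 72
f 70 72 54
f 71 51 73
f 71 73 72
f 72 73 74
f 72 74 54
f 73 51 75
f 73 75 74
f 74 75 76
f 74 76 54
f 75 51 77
f 75 77 76
f 76 77 78
f 76 78 54
f 77 51 79
f 77 79 78
f 78 79 80
f 78 80 54
f 79 51 81
f 79 81 80
f 80 81 82
f 80 82 54
f 81 51 83
f 81 83 82
f 82 83 84
f 82 84 54
f 83 51 52
f 83 52 84
f 84 52 53
f 84 53 54
f 86 88 85
f 89 86 85
f 85 88 87
f 87 89 85
f 86 92 88
f 90 86 89
f 90 92 86
f 88 92 87
f 91 89 87
f 87 92 91
f 91 90 89
f 92 90 91
f 94 93 96
f 94 96 95
f 96 93 97
f 96 97 95
f 97 93 98
f 97 98 95
f 98 93 99
f 98 99 95
f 99 93 100
f 99 100 95
f 100 93 101
f 100 101 95
f 101 93 102
f 101 102 95
f 102 93 103
f 102 103 95
f 103 93 104
f 103 104 95
f 104 93 105
f 104 105 95
f 105 93 106
f 105 106 95
f 106 93 107
f 106 107 95
f 107 93 108
f 107 108 95
f 108 93 109
f 108 109 95
f 109 93 110
f 109 110 95
f 110 93 94
f 110 94 95



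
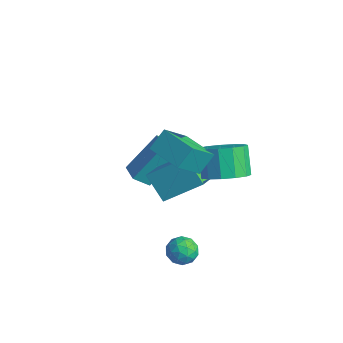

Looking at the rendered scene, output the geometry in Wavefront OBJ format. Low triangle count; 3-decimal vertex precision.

v 2.71 1.574 -3.711
v 3.137 1.02 -3.62
v 1.803 0.9 -3.56
v 2.23 0.346 -3.469
v 2.205 0.856 -2.983
v 2.766 1.273 -3.077
v 2.174 0.647 -4.103
v 2.735 1.064 -4.197
v 2.805 0.448 -3.862
v 2.825 0.577 -3.17
v 2.115 1.343 -4.01
v 2.135 1.472 -3.318
v 3.003 1.356 -3.679
v 1.937 0.564 -3.501
v 1.923 0.863 -3.216
v 2.173 0.538 -3.162
v 2.785 1.505 -3.359
v 3.036 1.179 -3.306
v 2.488 1.083 -2.932
v 1.904 0.741 -3.874
v 2.155 0.415 -3.821
v 2.767 1.382 -4.018
v 3.017 1.057 -3.964
v 2.452 0.837 -4.248
v 3.059 0.695 -3.768
v 2.526 0.298 -3.679
v 2.493 0.475 -4.052
v 2.823 0.72 -4.107
v 3.07 0.77 -3.361
v 2.537 0.374 -3.272
v 2.523 0.674 -2.986
v 2.852 0.919 -3.041
v 2.876 0.434 -3.503
v 2.403 1.546 -3.908
v 1.87 1.15 -3.819
v 2.088 1.001 -4.139
v 2.417 1.246 -4.194
v 2.414 1.622 -3.501
v 1.881 1.225 -3.412
v 2.117 1.2 -3.073
v 2.447 1.445 -3.128
v 2.064 1.486 -3.677
v -3.639 2.611 -3.735
v -3.355 4.029 -2.117
v -3.351 3.274 -4.367
v -3.067 4.692 -2.749
v -2.713 2.308 -3.631
v -2.429 3.726 -2.013
v -2.425 2.971 -4.263
v -2.141 4.389 -2.645
v -0.734 3.02 -3.487
v 0.066 1.825 -2.764
v -1.777 2.928 -2.484
v -0.977 1.733 -1.761
v 0.217 4.327 -2.379
v 1.017 3.132 -1.656
v -0.826 4.235 -1.376
v -0.026 3.04 -0.653
v 0.142 1.104 1.133
v 0.113 1.856 1.909
v -0.016 2.324 -0.055
v -0.044 3.076 0.721
v 1.784 1.244 1.059
v 1.756 1.996 1.835
v 1.627 2.464 -0.129
v 1.598 3.216 0.647
v 1.692 3.738 -0.976
v 2.49 3.58 -0.377
v 1.726 4.005 0.754
v 0.928 4.162 0.156
v 2.527 4.119 -0.555
v 1.763 4.544 0.576
v 2.299 4.538 -0.866
v 1.535 4.962 0.265
v 1.878 4.702 -1.212
v 1.114 5.127 -0.081
v 1.398 4.56 -1.483
v 0.634 4.985 -0.352
v 1.011 4.157 -1.593
v 0.247 4.582 -0.461
v 0.841 3.621 -1.507
v 0.077 4.046 -0.375
v 0.941 3.122 -1.252
v 0.177 3.547 -0.12
v 1.279 2.818 -0.91
v 0.515 3.243 0.222
v 1.749 2.807 -0.588
v 0.984 3.231 0.543
v 2.2 3.091 -0.39
v 1.436 3.515 0.742
f 1 38 17
f 38 12 41
f 17 41 6
f 38 41 17
f 1 17 13
f 17 6 18
f 13 18 2
f 17 18 13
f 1 13 22
f 13 2 23
f 22 23 8
f 13 23 22
f 1 22 34
f 22 8 37
f 34 37 11
f 22 37 34
f 1 34 38
f 34 11 42
f 38 42 12
f 34 42 38
f 2 18 29
f 18 6 32
f 29 32 10
f 18 32 29
f 6 41 19
f 41 12 40
f 19 40 5
f 41 40 19
f 12 42 39
f 42 11 35
f 39 35 3
f 42 35 39
f 11 37 36
f 37 8 24
f 36 24 7
f 37 24 36
f 8 23 28
f 23 2 25
f 28 25 9
f 23 25 28
f 4 30 16
f 30 10 31
f 16 31 5
f 30 31 16
f 4 16 14
f 16 5 15
f 14 15 3
f 16 15 14
f 4 14 21
f 14 3 20
f 21 20 7
f 14 20 21
f 4 21 26
f 21 7 27
f 26 27 9
f 21 27 26
f 4 26 30
f 26 9 33
f 30 33 10
f 26 33 30
f 5 31 19
f 31 10 32
f 19 32 6
f 31 32 19
f 3 15 39
f 15 5 40
f 39 40 12
f 15 40 39
f 7 20 36
f 20 3 35
f 36 35 11
f 20 35 36
f 9 27 28
f 27 7 24
f 28 24 8
f 27 24 28
f 10 33 29
f 33 9 25
f 29 25 2
f 33 25 29
f 44 46 43
f 47 44 43
f 43 46 45
f 45 47 43
f 44 50 46
f 48 44 47
f 48 50 44
f 46 50 45
f 49 47 45
f 45 50 49
f 49 48 47
f 50 48 49
f 52 54 51
f 55 52 51
f 51 54 53
f 53 55 51
f 52 58 54
f 56 52 55
f 56 58 52
f 54 58 53
f 57 55 53
f 53 58 57
f 57 56 55
f 58 56 57
f 60 62 59
f 63 60 59
f 59 62 61
f 61 63 59
f 60 66 62
f 64 60 63
f 64 66 60
f 62 66 61
f 65 63 61
f 61 66 65
f 65 64 63
f 66 64 65
f 68 67 71
f 68 71 69
f 69 71 72
f 69 72 70
f 71 67 73
f 71 73 72
f 72 73 74
f 72 74 70
f 73 67 75
f 73 75 74
f 74 75 76
f 74 76 70
f 75 67 77
f 75 77 76
f 76 77 78
f 76 78 70
f 77 67 79
f 77 79 78
f 78 79 80
f 78 80 70
f 79 67 81
f 79 81 80
f 80 81 82
f 80 82 70
f 81 67 83
f 81 83 82
f 82 83 84
f 82 84 70
f 83 67 85
f 83 85 84
f 84 85 86
f 84 86 70
f 85 67 87
f 85 87 86
f 86 87 88
f 86 88 70
f 87 67 89
f 87 89 88
f 88 89 90
f 88 90 70
f 89 67 68
f 89 68 90
f 90 68 69
f 90 69 70



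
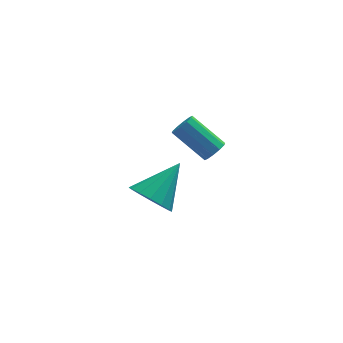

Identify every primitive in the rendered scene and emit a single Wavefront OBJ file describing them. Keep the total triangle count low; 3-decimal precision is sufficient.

v 0.812 2.486 -3.167
v 1.278 2.899 -3.988
v 2.128 3.534 -1.893
v 0.887 3.24 -3.865
v 0.476 3.379 -3.555
v 0.155 3.279 -3.141
v 0.01 2.967 -2.734
v 0.08 2.525 -2.443
v 0.346 2.073 -2.346
v 0.737 1.732 -2.469
v 1.148 1.593 -2.779
v 1.469 1.693 -3.193
v 1.614 2.006 -3.6
v 1.544 2.447 -3.891
v 3.108 0.719 1.005
v 3.448 0.634 1.428
v 2.292 1.435 2.519
v 1.952 1.521 2.095
v 3.526 0.935 1.29
v 2.37 1.736 2.381
v 3.444 1.153 1.043
v 2.288 1.954 2.133
v 3.234 1.206 0.781
v 2.078 2.007 1.872
v 2.976 1.073 0.605
v 1.819 1.874 1.695
v 2.768 0.805 0.581
v 1.612 1.606 1.672
v 2.69 0.504 0.719
v 1.534 1.305 1.81
v 2.772 0.286 0.967
v 1.616 1.087 2.057
v 2.982 0.233 1.228
v 1.826 1.034 2.319
v 3.241 0.366 1.405
v 2.084 1.167 2.495
f 2 1 4
f 2 4 3
f 4 1 5
f 4 5 3
f 5 1 6
f 5 6 3
f 6 1 7
f 6 7 3
f 7 1 8
f 7 8 3
f 8 1 9
f 8 9 3
f 9 1 10
f 9 10 3
f 10 1 11
f 10 11 3
f 11 1 12
f 11 12 3
f 12 1 13
f 12 13 3
f 13 1 14
f 13 14 3
f 14 1 2
f 14 2 3
f 16 15 19
f 16 19 17
f 17 19 20
f 17 20 18
f 19 15 21
f 19 21 20
f 20 21 22
f 20 22 18
f 21 15 23
f 21 23 22
f 22 23 24
f 22 24 18
f 23 15 25
f 23 25 24
f 24 25 26
f 24 26 18
f 25 15 27
f 25 27 26
f 26 27 28
f 26 28 18
f 27 15 29
f 27 29 28
f 28 29 30
f 28 30 18
f 29 15 31
f 29 31 30
f 30 31 32
f 30 32 18
f 31 15 33
f 31 33 32
f 32 33 34
f 32 34 18
f 33 15 35
f 33 35 34
f 34 35 36
f 34 36 18
f 35 15 16
f 35 16 36
f 36 16 17
f 36 17 18



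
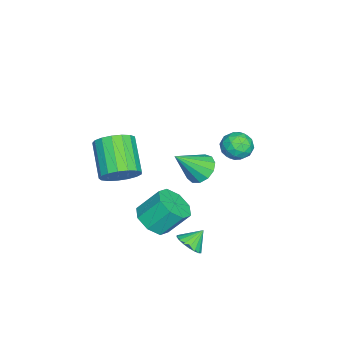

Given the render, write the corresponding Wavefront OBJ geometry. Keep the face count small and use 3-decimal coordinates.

v 0.77 -1.748 1.096
v 1.167 -1.242 1.888
v -0.353 -2.006 3.136
v -0.75 -2.512 2.344
v 0.849 -0.926 1.694
v -0.671 -1.689 2.943
v 0.513 -0.798 1.364
v -1.007 -1.562 2.612
v 0.236 -0.888 0.972
v -1.284 -1.651 2.22
v 0.082 -1.175 0.608
v -1.438 -1.938 1.857
v 0.085 -1.593 0.356
v -1.435 -2.356 1.605
v 0.245 -2.047 0.274
v -1.275 -2.81 1.522
v 0.525 -2.432 0.38
v -0.995 -3.196 1.628
v 0.862 -2.661 0.649
v -0.658 -3.424 1.898
v 1.177 -2.681 1.022
v -0.343 -3.444 2.27
v 1.399 -2.487 1.411
v -0.121 -3.25 2.659
v 1.477 -2.124 1.727
v -0.043 -2.887 2.976
v 1.393 -1.675 1.9
v -0.127 -2.438 3.148
v 0.633 4.349 3.871
v 1.022 3.737 4.276
v -0.422 3.543 3.664
v -0.033 2.931 4.069
v -0.299 3.6 4.484
v 0.353 4.098 4.611
v 0.247 3.182 3.329
v 0.899 3.68 3.456
v 0.783 3.016 3.941
v 0.446 3.274 4.655
v 0.154 4.006 3.285
v -0.183 4.264 3.999
v 0.92 4.114 4.091
v -0.32 3.166 3.849
v -0.476 3.559 4.092
v -0.248 3.199 4.33
v 0.527 4.326 4.288
v 0.755 3.967 4.527
v -0.021 3.886 4.649
v -0.155 3.313 3.413
v 0.073 2.954 3.652
v 0.848 4.081 3.61
v 1.076 3.721 3.848
v 0.621 3.394 3.291
v 1.008 3.33 4.133
v 0.388 2.856 4.012
v 0.553 3.004 3.576
v 0.936 3.297 3.651
v 0.81 3.482 4.552
v 0.19 3.008 4.431
v 0.034 3.401 4.674
v 0.417 3.694 4.749
v 0.67 3.058 4.356
v 0.41 4.272 3.509
v -0.21 3.798 3.388
v 0.183 3.586 3.191
v 0.566 3.879 3.266
v 0.212 4.424 3.928
v -0.408 3.95 3.807
v -0.336 3.983 4.289
v 0.047 4.276 4.364
v -0.07 4.222 3.584
v 1.808 1.811 -2.279
v 2.175 1.432 -1.746
v 1.312 2.369 -1.541
v 2.377 1.691 -1.806
v 2.467 1.973 -1.959
v 2.426 2.224 -2.176
v 2.262 2.392 -2.414
v 2.009 2.445 -2.624
v 1.716 2.373 -2.767
v 1.441 2.189 -2.812
v 1.239 1.931 -2.752
v 1.149 1.648 -2.599
v 1.19 1.398 -2.382
v 1.354 1.229 -2.144
v 1.607 1.176 -1.934
v 1.9 1.248 -1.791
v 0.542 -0.3 -2.039
v 1.318 0.299 -2.356
v 1.034 1.32 -1.117
v 0.258 0.72 -0.801
v 0.628 0.501 -2.68
v 0.344 1.522 -1.441
v -0.112 0.234 -2.629
v -0.396 1.255 -1.391
v -0.469 -0.346 -2.233
v -0.753 0.674 -0.994
v -0.234 -0.9 -1.723
v -0.518 0.121 -0.484
v 0.456 -1.102 -1.399
v 0.172 -0.081 -0.16
v 1.196 -0.835 -1.449
v 0.912 0.186 -0.211
v 1.553 -0.254 -1.846
v 1.269 0.766 -0.607
v -3.307 1.053 -0.984
v -2.498 1.238 -1.358
v -2.413 -0.013 0.424
v -2.589 1.611 -1.018
v -2.908 1.807 -0.667
v -3.354 1.763 -0.417
v -3.784 1.494 -0.347
v -4.064 1.085 -0.48
v -4.103 0.666 -0.772
v -3.889 0.369 -1.132
v -3.491 0.29 -1.445
v -3.034 0.453 -1.612
v -2.664 0.807 -1.579
f 2 1 5
f 2 5 3
f 3 5 6
f 3 6 4
f 5 1 7
f 5 7 6
f 6 7 8
f 6 8 4
f 7 1 9
f 7 9 8
f 8 9 10
f 8 10 4
f 9 1 11
f 9 11 10
f 10 11 12
f 10 12 4
f 11 1 13
f 11 13 12
f 12 13 14
f 12 14 4
f 13 1 15
f 13 15 14
f 14 15 16
f 14 16 4
f 15 1 17
f 15 17 16
f 16 17 18
f 16 18 4
f 17 1 19
f 17 19 18
f 18 19 20
f 18 20 4
f 19 1 21
f 19 21 20
f 20 21 22
f 20 22 4
f 21 1 23
f 21 23 22
f 22 23 24
f 22 24 4
f 23 1 25
f 23 25 24
f 24 25 26
f 24 26 4
f 25 1 27
f 25 27 26
f 26 27 28
f 26 28 4
f 27 1 2
f 27 2 28
f 28 2 3
f 28 3 4
f 29 66 45
f 66 40 69
f 45 69 34
f 66 69 45
f 29 45 41
f 45 34 46
f 41 46 30
f 45 46 41
f 29 41 50
f 41 30 51
f 50 51 36
f 41 51 50
f 29 50 62
f 50 36 65
f 62 65 39
f 50 65 62
f 29 62 66
f 62 39 70
f 66 70 40
f 62 70 66
f 30 46 57
f 46 34 60
f 57 60 38
f 46 60 57
f 34 69 47
f 69 40 68
f 47 68 33
f 69 68 47
f 40 70 67
f 70 39 63
f 67 63 31
f 70 63 67
f 39 65 64
f 65 36 52
f 64 52 35
f 65 52 64
f 36 51 56
f 51 30 53
f 56 53 37
f 51 53 56
f 32 58 44
f 58 38 59
f 44 59 33
f 58 59 44
f 32 44 42
f 44 33 43
f 42 43 31
f 44 43 42
f 32 42 49
f 42 31 48
f 49 48 35
f 42 48 49
f 32 49 54
f 49 35 55
f 54 55 37
f 49 55 54
f 32 54 58
f 54 37 61
f 58 61 38
f 54 61 58
f 33 59 47
f 59 38 60
f 47 60 34
f 59 60 47
f 31 43 67
f 43 33 68
f 67 68 40
f 43 68 67
f 35 48 64
f 48 31 63
f 64 63 39
f 48 63 64
f 37 55 56
f 55 35 52
f 56 52 36
f 55 52 56
f 38 61 57
f 61 37 53
f 57 53 30
f 61 53 57
f 72 71 74
f 72 74 73
f 74 71 75
f 74 75 73
f 75 71 76
f 75 76 73
f 76 71 77
f 76 77 73
f 77 71 78
f 77 78 73
f 78 71 79
f 78 79 73
f 79 71 80
f 79 80 73
f 80 71 81
f 80 81 73
f 81 71 82
f 81 82 73
f 82 71 83
f 82 83 73
f 83 71 84
f 83 84 73
f 84 71 85
f 84 85 73
f 85 71 86
f 85 86 73
f 86 71 72
f 86 72 73
f 88 87 91
f 88 91 89
f 89 91 92
f 89 92 90
f 91 87 93
f 91 93 92
f 92 93 94
f 92 94 90
f 93 87 95
f 93 95 94
f 94 95 96
f 94 96 90
f 95 87 97
f 95 97 96
f 96 97 98
f 96 98 90
f 97 87 99
f 97 99 98
f 98 99 100
f 98 100 90
f 99 87 101
f 99 101 100
f 100 101 102
f 100 102 90
f 101 87 103
f 101 103 102
f 102 103 104
f 102 104 90
f 103 87 88
f 103 88 104
f 104 88 89
f 104 89 90
f 106 105 108
f 106 108 107
f 108 105 109
f 108 109 107
f 109 105 110
f 109 110 107
f 110 105 111
f 110 111 107
f 111 105 112
f 111 112 107
f 112 105 113
f 112 113 107
f 113 105 114
f 113 114 107
f 114 105 115
f 114 115 107
f 115 105 116
f 115 116 107
f 116 105 117
f 116 117 107
f 117 105 106
f 117 106 107



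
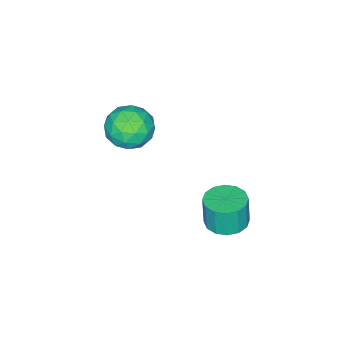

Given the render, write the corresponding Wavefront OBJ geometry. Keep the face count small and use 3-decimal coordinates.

v 3.823 2.963 0.882
v 4.265 2.408 0.849
v 4.238 2.322 1.946
v 3.797 2.877 1.978
v 4.483 2.702 0.877
v 4.457 2.616 1.974
v 4.525 3.065 0.907
v 4.499 2.98 2.003
v 4.379 3.402 0.929
v 4.353 3.317 2.026
v 4.084 3.621 0.939
v 4.058 3.535 2.036
v 3.719 3.663 0.934
v 3.693 3.578 2.03
v 3.382 3.518 0.914
v 3.355 3.432 2.011
v 3.163 3.224 0.886
v 3.137 3.138 1.983
v 3.121 2.86 0.857
v 3.095 2.775 1.953
v 3.267 2.523 0.834
v 3.241 2.438 1.931
v 3.562 2.305 0.824
v 3.536 2.219 1.921
v 3.927 2.262 0.83
v 3.901 2.177 1.926
v 3.277 -0.365 3.715
v 3.703 -0.181 2.988
v 4.257 -1.299 4.052
v 4.683 -1.115 3.325
v 4.641 -0.533 3.959
v 4.035 0.045 3.751
v 3.925 -1.525 3.289
v 3.319 -0.947 3.081
v 4.103 -0.897 2.725
v 4.545 -0.284 3.139
v 3.415 -1.196 3.901
v 3.857 -0.583 4.315
v 3.404 -0.191 3.322
v 4.556 -1.289 3.718
v 4.531 -0.947 4.091
v 4.781 -0.839 3.663
v 3.599 -0.058 3.771
v 3.849 0.05 3.343
v 4.401 -0.157 3.914
v 4.111 -1.53 3.697
v 4.361 -1.422 3.269
v 3.179 -0.641 3.377
v 3.429 -0.533 2.949
v 3.559 -1.323 3.126
v 3.889 -0.504 2.74
v 4.465 -1.053 2.938
v 4.02 -1.294 2.917
v 3.664 -0.954 2.794
v 4.149 -0.143 2.984
v 4.725 -0.693 3.181
v 4.701 -0.35 3.554
v 4.345 -0.011 3.432
v 4.385 -0.565 2.829
v 3.235 -0.787 3.859
v 3.811 -1.337 4.056
v 3.615 -1.469 3.608
v 3.259 -1.13 3.486
v 3.495 -0.427 4.102
v 4.071 -0.976 4.3
v 4.296 -0.526 4.246
v 3.94 -0.186 4.123
v 3.575 -0.915 4.211
f 2 1 5
f 2 5 3
f 3 5 6
f 3 6 4
f 5 1 7
f 5 7 6
f 6 7 8
f 6 8 4
f 7 1 9
f 7 9 8
f 8 9 10
f 8 10 4
f 9 1 11
f 9 11 10
f 10 11 12
f 10 12 4
f 11 1 13
f 11 13 12
f 12 13 14
f 12 14 4
f 13 1 15
f 13 15 14
f 14 15 16
f 14 16 4
f 15 1 17
f 15 17 16
f 16 17 18
f 16 18 4
f 17 1 19
f 17 19 18
f 18 19 20
f 18 20 4
f 19 1 21
f 19 21 20
f 20 21 22
f 20 22 4
f 21 1 23
f 21 23 22
f 22 23 24
f 22 24 4
f 23 1 25
f 23 25 24
f 24 25 26
f 24 26 4
f 25 1 2
f 25 2 26
f 26 2 3
f 26 3 4
f 27 64 43
f 64 38 67
f 43 67 32
f 64 67 43
f 27 43 39
f 43 32 44
f 39 44 28
f 43 44 39
f 27 39 48
f 39 28 49
f 48 49 34
f 39 49 48
f 27 48 60
f 48 34 63
f 60 63 37
f 48 63 60
f 27 60 64
f 60 37 68
f 64 68 38
f 60 68 64
f 28 44 55
f 44 32 58
f 55 58 36
f 44 58 55
f 32 67 45
f 67 38 66
f 45 66 31
f 67 66 45
f 38 68 65
f 68 37 61
f 65 61 29
f 68 61 65
f 37 63 62
f 63 34 50
f 62 50 33
f 63 50 62
f 34 49 54
f 49 28 51
f 54 51 35
f 49 51 54
f 30 56 42
f 56 36 57
f 42 57 31
f 56 57 42
f 30 42 40
f 42 31 41
f 40 41 29
f 42 41 40
f 30 40 47
f 40 29 46
f 47 46 33
f 40 46 47
f 30 47 52
f 47 33 53
f 52 53 35
f 47 53 52
f 30 52 56
f 52 35 59
f 56 59 36
f 52 59 56
f 31 57 45
f 57 36 58
f 45 58 32
f 57 58 45
f 29 41 65
f 41 31 66
f 65 66 38
f 41 66 65
f 33 46 62
f 46 29 61
f 62 61 37
f 46 61 62
f 35 53 54
f 53 33 50
f 54 50 34
f 53 50 54
f 36 59 55
f 59 35 51
f 55 51 28
f 59 51 55



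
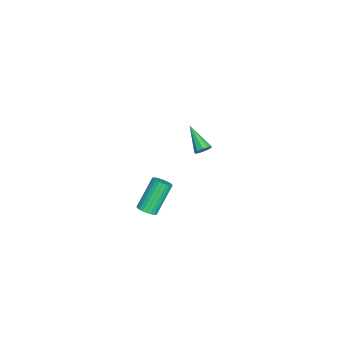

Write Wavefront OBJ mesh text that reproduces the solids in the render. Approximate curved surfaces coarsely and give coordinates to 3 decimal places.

v 3.79 1.376 -2.847
v 4.154 1.8 -2.8
v 3.174 2.467 -1.226
v 2.81 2.044 -1.273
v 4.003 1.888 -2.931
v 3.023 2.555 -1.358
v 3.819 1.898 -3.049
v 2.839 2.565 -1.476
v 3.631 1.828 -3.137
v 2.652 2.496 -1.564
v 3.468 1.69 -3.18
v 2.488 2.357 -1.607
v 3.353 1.504 -3.173
v 2.373 2.172 -1.6
v 3.305 1.299 -3.116
v 2.325 1.966 -1.542
v 3.331 1.105 -3.018
v 2.351 1.773 -1.444
v 3.426 0.953 -2.894
v 2.446 1.62 -1.32
v 3.577 0.865 -2.762
v 2.597 1.532 -1.189
v 3.761 0.855 -2.644
v 2.781 1.522 -1.071
v 3.948 0.924 -2.556
v 2.969 1.592 -0.983
v 4.112 1.063 -2.513
v 3.132 1.73 -0.94
v 4.227 1.248 -2.52
v 3.247 1.916 -0.947
v 4.275 1.454 -2.578
v 3.295 2.121 -1.004
v 4.249 1.647 -2.676
v 3.269 2.315 -1.102
v -3.352 3.359 -3.775
v -3.012 3.373 -3.381
v -4.508 2.461 -2.745
v -3.224 3.659 -3.37
v -3.495 3.804 -3.548
v -3.7 3.741 -3.832
v -3.741 3.499 -4.09
v -3.6 3.192 -4.2
v -3.343 2.963 -4.111
v -3.09 2.919 -3.865
v -2.959 3.081 -3.577
f 2 1 5
f 2 5 3
f 3 5 6
f 3 6 4
f 5 1 7
f 5 7 6
f 6 7 8
f 6 8 4
f 7 1 9
f 7 9 8
f 8 9 10
f 8 10 4
f 9 1 11
f 9 11 10
f 10 11 12
f 10 12 4
f 11 1 13
f 11 13 12
f 12 13 14
f 12 14 4
f 13 1 15
f 13 15 14
f 14 15 16
f 14 16 4
f 15 1 17
f 15 17 16
f 16 17 18
f 16 18 4
f 17 1 19
f 17 19 18
f 18 19 20
f 18 20 4
f 19 1 21
f 19 21 20
f 20 21 22
f 20 22 4
f 21 1 23
f 21 23 22
f 22 23 24
f 22 24 4
f 23 1 25
f 23 25 24
f 24 25 26
f 24 26 4
f 25 1 27
f 25 27 26
f 26 27 28
f 26 28 4
f 27 1 29
f 27 29 28
f 28 29 30
f 28 30 4
f 29 1 31
f 29 31 30
f 30 31 32
f 30 32 4
f 31 1 33
f 31 33 32
f 32 33 34
f 32 34 4
f 33 1 2
f 33 2 34
f 34 2 3
f 34 3 4
f 36 35 38
f 36 38 37
f 38 35 39
f 38 39 37
f 39 35 40
f 39 40 37
f 40 35 41
f 40 41 37
f 41 35 42
f 41 42 37
f 42 35 43
f 42 43 37
f 43 35 44
f 43 44 37
f 44 35 45
f 44 45 37
f 45 35 36
f 45 36 37



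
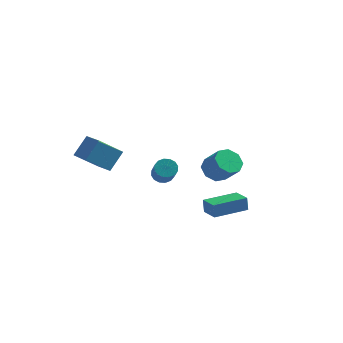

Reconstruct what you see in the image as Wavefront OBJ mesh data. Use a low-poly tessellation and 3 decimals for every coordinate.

v -4.577 -4.208 3.667
v -4.102 -3.343 4.784
v -3.595 -3.002 2.316
v -3.12 -2.138 3.432
v -3.66 -4.842 3.768
v -3.185 -3.978 4.884
v -2.678 -3.637 2.416
v -2.203 -2.772 3.533
v 3.349 -3.981 -0.134
v 3.259 -3.906 0.738
v 2.54 -3.137 -0.29
v 2.45 -3.062 0.582
v 4.87 -2.518 -0.102
v 4.78 -2.443 0.77
v 4.061 -1.674 -0.258
v 3.971 -1.599 0.614
v -1.799 3.6 -1.465
v -1.4 4.097 -1.151
v -0.841 2.896 0.038
v -1.241 2.4 -0.275
v -1.725 4.114 -0.981
v -1.166 2.914 0.209
v -2.07 3.994 -0.94
v -1.511 2.794 0.25
v -2.342 3.769 -1.039
v -1.783 2.568 0.15
v -2.469 3.498 -1.253
v -1.91 2.297 -0.064
v -2.417 3.255 -1.523
v -1.858 2.054 -0.334
v -2.199 3.104 -1.778
v -1.64 1.903 -0.589
v -1.874 3.086 -1.949
v -1.315 1.886 -0.759
v -1.529 3.206 -1.99
v -0.97 2.006 -0.8
v -1.257 3.432 -1.89
v -0.698 2.231 -0.701
v -1.13 3.703 -1.676
v -0.571 2.502 -0.487
v -1.182 3.946 -1.406
v -0.623 2.745 -0.217
v 1.878 1.664 0.446
v 2.543 1.516 -0.202
v 3.506 0.988 0.906
v 2.842 1.136 1.554
v 2.577 2.176 0.082
v 3.541 1.649 1.19
v 2.202 2.536 0.579
v 3.166 2.009 1.687
v 1.638 2.385 0.999
v 2.601 1.858 2.107
v 1.214 1.812 1.094
v 2.177 1.284 2.202
v 1.179 1.151 0.81
v 2.143 0.624 1.918
v 1.554 0.791 0.313
v 2.518 0.264 1.421
v 2.119 0.942 -0.107
v 3.082 0.415 1.001
f 2 4 1
f 5 2 1
f 1 4 3
f 3 5 1
f 2 8 4
f 6 2 5
f 6 8 2
f 4 8 3
f 7 5 3
f 3 8 7
f 7 6 5
f 8 6 7
f 10 12 9
f 13 10 9
f 9 12 11
f 11 13 9
f 10 16 12
f 14 10 13
f 14 16 10
f 12 16 11
f 15 13 11
f 11 16 15
f 15 14 13
f 16 14 15
f 18 17 21
f 18 21 19
f 19 21 22
f 19 22 20
f 21 17 23
f 21 23 22
f 22 23 24
f 22 24 20
f 23 17 25
f 23 25 24
f 24 25 26
f 24 26 20
f 25 17 27
f 25 27 26
f 26 27 28
f 26 28 20
f 27 17 29
f 27 29 28
f 28 29 30
f 28 30 20
f 29 17 31
f 29 31 30
f 30 31 32
f 30 32 20
f 31 17 33
f 31 33 32
f 32 33 34
f 32 34 20
f 33 17 35
f 33 35 34
f 34 35 36
f 34 36 20
f 35 17 37
f 35 37 36
f 36 37 38
f 36 38 20
f 37 17 39
f 37 39 38
f 38 39 40
f 38 40 20
f 39 17 41
f 39 41 40
f 40 41 42
f 40 42 20
f 41 17 18
f 41 18 42
f 42 18 19
f 42 19 20
f 44 43 47
f 44 47 45
f 45 47 48
f 45 48 46
f 47 43 49
f 47 49 48
f 48 49 50
f 48 50 46
f 49 43 51
f 49 51 50
f 50 51 52
f 50 52 46
f 51 43 53
f 51 53 52
f 52 53 54
f 52 54 46
f 53 43 55
f 53 55 54
f 54 55 56
f 54 56 46
f 55 43 57
f 55 57 56
f 56 57 58
f 56 58 46
f 57 43 59
f 57 59 58
f 58 59 60
f 58 60 46
f 59 43 44
f 59 44 60
f 60 44 45
f 60 45 46



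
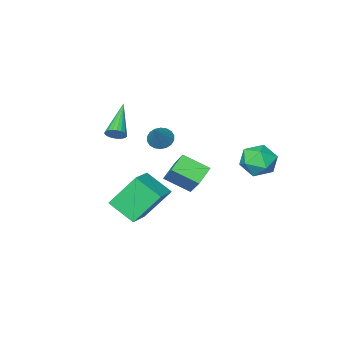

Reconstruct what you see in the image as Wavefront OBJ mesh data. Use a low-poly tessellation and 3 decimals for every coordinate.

v -1.478 -0.484 -0.992
v -1.091 0.804 0.378
v -0.584 -0.126 -1.582
v -0.196 1.163 -0.212
v -0.584 -1.523 -0.268
v -0.196 -0.234 1.102
v 0.311 -1.164 -0.858
v 0.698 0.124 0.512
v 1.825 -3.01 1.844
v 2.276 -3.237 2.086
v 0.555 -4.29 3.016
v 2.229 -3.059 2.228
v 2.112 -2.873 2.305
v 1.945 -2.71 2.302
v 1.757 -2.6 2.219
v 1.581 -2.56 2.072
v 1.447 -2.598 1.885
v 1.379 -2.708 1.691
v 1.387 -2.869 1.524
v 1.471 -3.055 1.412
v 1.616 -3.233 1.375
v 1.798 -3.373 1.418
v 1.983 -3.45 1.536
v 2.142 -3.451 1.706
v 2.245 -3.375 1.901
v 1.377 -0.957 0.009
v 2.55 -0.113 0.481
v 0.811 0.315 -0.859
v 1.984 1.158 -0.387
v 2.516 -1.598 -1.673
v 3.689 -0.755 -1.201
v 1.95 -0.327 -2.541
v 3.123 0.517 -2.069
v 0.515 -1.064 2.071
v 1.067 -1.4 1.893
v 1.345 -0.316 3.229
v 1.081 -1.155 1.724
v 0.983 -0.892 1.624
v 0.793 -0.663 1.612
v 0.547 -0.513 1.691
v 0.295 -0.473 1.846
v 0.087 -0.55 2.045
v -0.037 -0.728 2.249
v -0.051 -0.974 2.418
v 0.047 -1.237 2.518
v 0.237 -1.466 2.529
v 0.483 -1.616 2.45
v 0.735 -1.656 2.296
v 0.943 -1.579 2.097
v -2.9 3.356 0.784
v -2.211 3.73 1.436
v -2.689 1.85 1.424
v -2 2.224 2.076
v -2.984 2.473 2.175
v -3.114 3.404 1.78
v -1.786 2.176 1.08
v -1.916 3.107 0.685
v -1.522 3 1.619
v -2.263 3.184 2.296
v -2.637 2.396 0.564
v -3.378 2.58 1.241
f 2 4 1
f 5 2 1
f 1 4 3
f 3 5 1
f 2 8 4
f 6 2 5
f 6 8 2
f 4 8 3
f 7 5 3
f 3 8 7
f 7 6 5
f 8 6 7
f 10 9 12
f 10 12 11
f 12 9 13
f 12 13 11
f 13 9 14
f 13 14 11
f 14 9 15
f 14 15 11
f 15 9 16
f 15 16 11
f 16 9 17
f 16 17 11
f 17 9 18
f 17 18 11
f 18 9 19
f 18 19 11
f 19 9 20
f 19 20 11
f 20 9 21
f 20 21 11
f 21 9 22
f 21 22 11
f 22 9 23
f 22 23 11
f 23 9 24
f 23 24 11
f 24 9 25
f 24 25 11
f 25 9 10
f 25 10 11
f 27 29 26
f 30 27 26
f 26 29 28
f 28 30 26
f 27 33 29
f 31 27 30
f 31 33 27
f 29 33 28
f 32 30 28
f 28 33 32
f 32 31 30
f 33 31 32
f 35 34 37
f 35 37 36
f 37 34 38
f 37 38 36
f 38 34 39
f 38 39 36
f 39 34 40
f 39 40 36
f 40 34 41
f 40 41 36
f 41 34 42
f 41 42 36
f 42 34 43
f 42 43 36
f 43 34 44
f 43 44 36
f 44 34 45
f 44 45 36
f 45 34 46
f 45 46 36
f 46 34 47
f 46 47 36
f 47 34 48
f 47 48 36
f 48 34 49
f 48 49 36
f 49 34 35
f 49 35 36
f 50 61 55
f 50 55 51
f 50 51 57
f 50 57 60
f 50 60 61
f 51 55 59
f 55 61 54
f 61 60 52
f 60 57 56
f 57 51 58
f 53 59 54
f 53 54 52
f 53 52 56
f 53 56 58
f 53 58 59
f 54 59 55
f 52 54 61
f 56 52 60
f 58 56 57
f 59 58 51



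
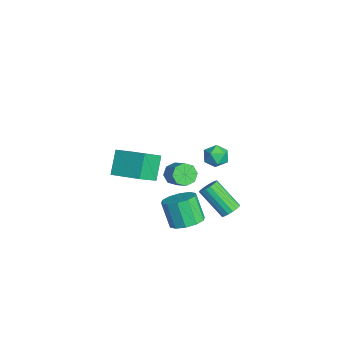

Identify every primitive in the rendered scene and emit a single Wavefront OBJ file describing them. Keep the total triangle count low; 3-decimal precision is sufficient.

v -2.871 -2.721 -4.41
v -3.888 -2.215 -3.039
v -3.691 -1.583 -5.439
v -4.707 -1.076 -4.069
v -1.473 -1.264 -3.911
v -2.489 -0.757 -2.541
v -2.292 -0.125 -4.941
v -3.309 0.381 -3.57
v 3.34 -0.155 0.323
v 3.777 -0.185 -0.273
v 4.797 0.105 0.461
v 4.36 0.135 1.057
v 3.566 0.333 -0.185
v 4.586 0.624 0.549
v 3.223 0.565 0.201
v 4.243 0.856 0.935
v 2.948 0.375 0.659
v 3.968 0.666 1.392
v 2.903 -0.125 0.919
v 3.923 0.165 1.653
v 3.114 -0.644 0.831
v 4.134 -0.353 1.565
v 3.457 -0.876 0.445
v 4.477 -0.585 1.179
v 3.732 -0.686 -0.012
v 4.752 -0.395 0.721
v 3.059 0.56 -4.286
v 3.898 0.907 -3.799
v 3.14 0.567 -2.248
v 2.301 0.22 -2.734
v 3.503 1.399 -3.884
v 2.744 1.058 -2.333
v 2.938 1.57 -4.123
v 2.18 1.23 -2.572
v 2.42 1.356 -4.424
v 1.661 1.015 -2.873
v 2.146 0.838 -4.672
v 1.387 0.497 -3.121
v 2.22 0.213 -4.772
v 1.462 -0.127 -3.221
v 2.616 -0.278 -4.687
v 1.857 -0.619 -3.136
v 3.18 -0.45 -4.448
v 2.422 -0.79 -2.897
v 3.699 -0.235 -4.147
v 2.94 -0.576 -2.596
v 3.973 0.283 -3.899
v 3.214 -0.058 -2.348
v 0.202 3.139 -1.437
v 0.966 3.35 -1.191
v 0.194 2.13 -0.549
v 0.958 2.341 -0.303
v 0.315 2.838 -0.132
v 0.32 3.462 -0.681
v 0.84 2.018 -1.059
v 0.845 2.642 -1.608
v 1.361 2.657 -0.957
v 1.037 3.164 -0.384
v 0.123 2.316 -1.356
v -0.201 2.823 -0.783
v 2.121 3.278 -4.588
v 2.478 3.546 -4.116
v 1.356 2.47 -2.659
v 0.999 2.202 -3.132
v 2.241 3.744 -4.152
v 1.119 2.668 -2.695
v 1.976 3.836 -4.288
v 0.855 2.76 -2.831
v 1.745 3.8 -4.492
v 0.624 2.724 -3.036
v 1.6 3.644 -4.719
v 0.478 2.568 -3.263
v 1.574 3.404 -4.916
v 0.452 2.328 -3.459
v 1.673 3.136 -5.038
v 0.552 2.06 -3.581
v 1.875 2.9 -5.057
v 0.754 1.824 -3.6
v 2.133 2.751 -4.968
v 1.012 1.675 -3.511
v 2.389 2.722 -4.793
v 1.267 1.646 -3.336
v 2.583 2.821 -4.57
v 1.461 1.745 -3.114
v 2.671 3.025 -4.352
v 1.549 1.949 -2.895
v 2.633 3.286 -4.188
v 1.511 2.21 -2.731
f 2 4 1
f 5 2 1
f 1 4 3
f 3 5 1
f 2 8 4
f 6 2 5
f 6 8 2
f 4 8 3
f 7 5 3
f 3 8 7
f 7 6 5
f 8 6 7
f 10 9 13
f 10 13 11
f 11 13 14
f 11 14 12
f 13 9 15
f 13 15 14
f 14 15 16
f 14 16 12
f 15 9 17
f 15 17 16
f 16 17 18
f 16 18 12
f 17 9 19
f 17 19 18
f 18 19 20
f 18 20 12
f 19 9 21
f 19 21 20
f 20 21 22
f 20 22 12
f 21 9 23
f 21 23 22
f 22 23 24
f 22 24 12
f 23 9 25
f 23 25 24
f 24 25 26
f 24 26 12
f 25 9 10
f 25 10 26
f 26 10 11
f 26 11 12
f 28 27 31
f 28 31 29
f 29 31 32
f 29 32 30
f 31 27 33
f 31 33 32
f 32 33 34
f 32 34 30
f 33 27 35
f 33 35 34
f 34 35 36
f 34 36 30
f 35 27 37
f 35 37 36
f 36 37 38
f 36 38 30
f 37 27 39
f 37 39 38
f 38 39 40
f 38 40 30
f 39 27 41
f 39 41 40
f 40 41 42
f 40 42 30
f 41 27 43
f 41 43 42
f 42 43 44
f 42 44 30
f 43 27 45
f 43 45 44
f 44 45 46
f 44 46 30
f 45 27 47
f 45 47 46
f 46 47 48
f 46 48 30
f 47 27 28
f 47 28 48
f 48 28 29
f 48 29 30
f 49 60 54
f 49 54 50
f 49 50 56
f 49 56 59
f 49 59 60
f 50 54 58
f 54 60 53
f 60 59 51
f 59 56 55
f 56 50 57
f 52 58 53
f 52 53 51
f 52 51 55
f 52 55 57
f 52 57 58
f 53 58 54
f 51 53 60
f 55 51 59
f 57 55 56
f 58 57 50
f 62 61 65
f 62 65 63
f 63 65 66
f 63 66 64
f 65 61 67
f 65 67 66
f 66 67 68
f 66 68 64
f 67 61 69
f 67 69 68
f 68 69 70
f 68 70 64
f 69 61 71
f 69 71 70
f 70 71 72
f 70 72 64
f 71 61 73
f 71 73 72
f 72 73 74
f 72 74 64
f 73 61 75
f 73 75 74
f 74 75 76
f 74 76 64
f 75 61 77
f 75 77 76
f 76 77 78
f 76 78 64
f 77 61 79
f 77 79 78
f 78 79 80
f 78 80 64
f 79 61 81
f 79 81 80
f 80 81 82
f 80 82 64
f 81 61 83
f 81 83 82
f 82 83 84
f 82 84 64
f 83 61 85
f 83 85 84
f 84 85 86
f 84 86 64
f 85 61 87
f 85 87 86
f 86 87 88
f 86 88 64
f 87 61 62
f 87 62 88
f 88 62 63
f 88 63 64

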